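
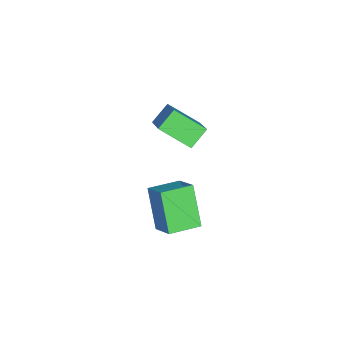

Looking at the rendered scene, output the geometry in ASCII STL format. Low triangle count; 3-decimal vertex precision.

solid 
facet normal -0.652 0.430 0.624
outer loop
vertex -1.495 1.827 3.915
vertex 0.139 2.512 5.15
vertex -1.416 3.221 3.036
endloop
endfacet
facet normal -0.756 -0.318 -0.572
outer loop
vertex -0.699 2.748 2.35
vertex -1.495 1.827 3.915
vertex -1.416 3.221 3.036
endloop
endfacet
facet normal -0.653 0.430 0.624
outer loop
vertex -1.416 3.221 3.036
vertex 0.139 2.512 5.15
vertex 0.218 3.907 4.272
endloop
endfacet
facet normal 0.048 0.845 -0.532
outer loop
vertex 0.218 3.907 4.272
vertex -0.699 2.748 2.35
vertex -1.416 3.221 3.036
endloop
endfacet
facet normal -0.048 -0.845 0.532
outer loop
vertex -1.495 1.827 3.915
vertex 0.856 2.039 4.464
vertex 0.139 2.512 5.15
endloop
endfacet
facet normal -0.757 -0.317 -0.571
outer loop
vertex -0.778 1.353 3.228
vertex -1.495 1.827 3.915
vertex -0.699 2.748 2.35
endloop
endfacet
facet normal -0.048 -0.845 0.533
outer loop
vertex -0.778 1.353 3.228
vertex 0.856 2.039 4.464
vertex -1.495 1.827 3.915
endloop
endfacet
facet normal 0.756 0.317 0.572
outer loop
vertex 0.139 2.512 5.15
vertex 0.856 2.039 4.464
vertex 0.218 3.907 4.272
endloop
endfacet
facet normal 0.048 0.845 -0.533
outer loop
vertex 0.935 3.433 3.585
vertex -0.699 2.748 2.35
vertex 0.218 3.907 4.272
endloop
endfacet
facet normal 0.757 0.317 0.571
outer loop
vertex 0.218 3.907 4.272
vertex 0.856 2.039 4.464
vertex 0.935 3.433 3.585
endloop
endfacet
facet normal 0.652 -0.430 -0.624
outer loop
vertex 0.935 3.433 3.585
vertex -0.778 1.353 3.228
vertex -0.699 2.748 2.35
endloop
endfacet
facet normal 0.652 -0.430 -0.624
outer loop
vertex 0.856 2.039 4.464
vertex -0.778 1.353 3.228
vertex 0.935 3.433 3.585
endloop
endfacet
facet normal -0.462 -0.285 0.840
outer loop
vertex 1.523 2.295 0.858
vertex 0.585 3.433 0.729
vertex 0.679 1.517 0.13
endloop
endfacet
facet normal 0.633 -0.769 0.087
outer loop
vertex 1.635 2.107 -1.609
vertex 1.523 2.295 0.858
vertex 0.679 1.517 0.13
endloop
endfacet
facet normal -0.462 -0.285 0.840
outer loop
vertex 0.679 1.517 0.13
vertex 0.585 3.433 0.729
vertex -0.259 2.654 0.0
endloop
endfacet
facet normal -0.620 -0.573 -0.535
outer loop
vertex -0.259 2.654 0.0
vertex 1.635 2.107 -1.609
vertex 0.679 1.517 0.13
endloop
endfacet
facet normal 0.621 0.572 0.536
outer loop
vertex 1.523 2.295 0.858
vertex 1.541 4.023 -1.01
vertex 0.585 3.433 0.729
endloop
endfacet
facet normal 0.634 -0.768 0.087
outer loop
vertex 2.479 2.886 -0.88
vertex 1.523 2.295 0.858
vertex 1.635 2.107 -1.609
endloop
endfacet
facet normal 0.620 0.573 0.536
outer loop
vertex 2.479 2.886 -0.88
vertex 1.541 4.023 -1.01
vertex 1.523 2.295 0.858
endloop
endfacet
facet normal -0.634 0.769 -0.088
outer loop
vertex 0.585 3.433 0.729
vertex 1.541 4.023 -1.01
vertex -0.259 2.654 0.0
endloop
endfacet
facet normal -0.621 -0.572 -0.536
outer loop
vertex 0.697 3.245 -1.738
vertex 1.635 2.107 -1.609
vertex -0.259 2.654 0.0
endloop
endfacet
facet normal -0.634 0.769 -0.087
outer loop
vertex -0.259 2.654 0.0
vertex 1.541 4.023 -1.01
vertex 0.697 3.245 -1.738
endloop
endfacet
facet normal 0.462 0.285 -0.840
outer loop
vertex 0.697 3.245 -1.738
vertex 2.479 2.886 -0.88
vertex 1.635 2.107 -1.609
endloop
endfacet
facet normal 0.462 0.285 -0.840
outer loop
vertex 1.541 4.023 -1.01
vertex 2.479 2.886 -0.88
vertex 0.697 3.245 -1.738
endloop
endfacet

endsolid


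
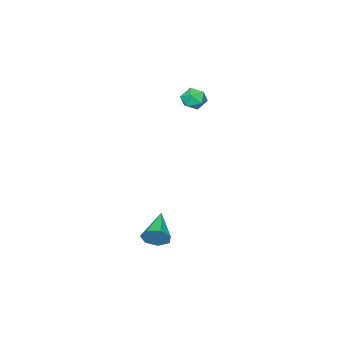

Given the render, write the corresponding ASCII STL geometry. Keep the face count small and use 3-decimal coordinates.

solid 
facet normal 0.756 0.550 -0.355
outer loop
vertex 4.112 1.124 -2.433
vertex 3.734 1.286 -2.987
vertex 3.776 1.618 -2.384
endloop
endfacet
facet normal 0.062 -0.057 0.996
outer loop
vertex 4.112 1.124 -2.433
vertex 3.776 1.618 -2.384
vertex 2.426 0.334 -2.373
endloop
endfacet
facet normal 0.756 0.550 -0.356
outer loop
vertex 3.776 1.618 -2.384
vertex 3.734 1.286 -2.987
vertex 3.408 1.861 -2.79
endloop
endfacet
facet normal -0.471 0.501 0.726
outer loop
vertex 3.776 1.618 -2.384
vertex 3.408 1.861 -2.79
vertex 2.426 0.334 -2.373
endloop
endfacet
facet normal 0.756 0.550 -0.355
outer loop
vertex 3.408 1.861 -2.79
vertex 3.734 1.286 -2.987
vertex 3.286 1.671 -3.344
endloop
endfacet
facet normal -0.841 0.541 -0.000
outer loop
vertex 3.408 1.861 -2.79
vertex 3.286 1.671 -3.344
vertex 2.426 0.334 -2.373
endloop
endfacet
facet normal 0.756 0.550 -0.355
outer loop
vertex 3.286 1.671 -3.344
vertex 3.734 1.286 -2.987
vertex 3.501 1.191 -3.63
endloop
endfacet
facet normal -0.771 0.034 -0.636
outer loop
vertex 3.286 1.671 -3.344
vertex 3.501 1.191 -3.63
vertex 2.426 0.334 -2.373
endloop
endfacet
facet normal 0.756 0.549 -0.355
outer loop
vertex 3.501 1.191 -3.63
vertex 3.734 1.286 -2.987
vertex 3.891 0.782 -3.432
endloop
endfacet
facet normal -0.313 -0.639 -0.703
outer loop
vertex 3.501 1.191 -3.63
vertex 3.891 0.782 -3.432
vertex 2.426 0.334 -2.373
endloop
endfacet
facet normal 0.755 0.550 -0.356
outer loop
vertex 3.891 0.782 -3.432
vertex 3.734 1.286 -2.987
vertex 4.163 0.753 -2.9
endloop
endfacet
facet normal 0.189 -0.971 -0.149
outer loop
vertex 3.891 0.782 -3.432
vertex 4.163 0.753 -2.9
vertex 2.426 0.334 -2.373
endloop
endfacet
facet normal 0.756 0.550 -0.355
outer loop
vertex 4.163 0.753 -2.9
vertex 3.734 1.286 -2.987
vertex 4.112 1.124 -2.433
endloop
endfacet
facet normal 0.355 -0.713 0.605
outer loop
vertex 4.163 0.753 -2.9
vertex 4.112 1.124 -2.433
vertex 2.426 0.334 -2.373
endloop
endfacet
facet normal 0.226 0.791 0.569
outer loop
vertex -0.719 -0.219 3.141
vertex -1.1 -0.467 3.637
vertex -0.447 -0.628 3.601
endloop
endfacet
facet normal 0.758 0.641 0.121
outer loop
vertex -0.719 -0.219 3.141
vertex -0.447 -0.628 3.601
vertex -0.285 -0.697 2.952
endloop
endfacet
facet normal 0.502 0.672 -0.545
outer loop
vertex -0.719 -0.219 3.141
vertex -0.285 -0.697 2.952
vertex -0.838 -0.58 2.586
endloop
endfacet
facet normal -0.189 0.841 -0.507
outer loop
vertex -0.719 -0.219 3.141
vertex -0.838 -0.58 2.586
vertex -1.341 -0.438 3.009
endloop
endfacet
facet normal -0.361 0.915 0.181
outer loop
vertex -0.719 -0.219 3.141
vertex -1.341 -0.438 3.009
vertex -1.1 -0.467 3.637
endloop
endfacet
facet normal 0.969 -0.032 0.245
outer loop
vertex -0.285 -0.697 2.952
vertex -0.447 -0.628 3.601
vertex -0.399 -1.242 3.331
endloop
endfacet
facet normal 0.106 0.213 0.971
outer loop
vertex -0.447 -0.628 3.601
vertex -1.1 -0.467 3.637
vertex -0.902 -1.1 3.754
endloop
endfacet
facet normal -0.843 0.415 0.343
outer loop
vertex -1.1 -0.467 3.637
vertex -1.341 -0.438 3.009
vertex -1.455 -0.983 3.388
endloop
endfacet
facet normal -0.565 0.295 -0.771
outer loop
vertex -1.341 -0.438 3.009
vertex -0.838 -0.58 2.586
vertex -1.293 -1.052 2.739
endloop
endfacet
facet normal 0.555 0.020 -0.832
outer loop
vertex -0.838 -0.58 2.586
vertex -0.285 -0.697 2.952
vertex -0.64 -1.213 2.703
endloop
endfacet
facet normal 0.189 -0.841 0.507
outer loop
vertex -1.021 -1.461 3.199
vertex -0.399 -1.242 3.331
vertex -0.902 -1.1 3.754
endloop
endfacet
facet normal -0.502 -0.672 0.545
outer loop
vertex -1.021 -1.461 3.199
vertex -0.902 -1.1 3.754
vertex -1.455 -0.983 3.388
endloop
endfacet
facet normal -0.758 -0.641 -0.121
outer loop
vertex -1.021 -1.461 3.199
vertex -1.455 -0.983 3.388
vertex -1.293 -1.052 2.739
endloop
endfacet
facet normal -0.226 -0.791 -0.569
outer loop
vertex -1.021 -1.461 3.199
vertex -1.293 -1.052 2.739
vertex -0.64 -1.213 2.703
endloop
endfacet
facet normal 0.361 -0.915 -0.181
outer loop
vertex -1.021 -1.461 3.199
vertex -0.64 -1.213 2.703
vertex -0.399 -1.242 3.331
endloop
endfacet
facet normal 0.565 -0.295 0.771
outer loop
vertex -0.902 -1.1 3.754
vertex -0.399 -1.242 3.331
vertex -0.447 -0.628 3.601
endloop
endfacet
facet normal -0.555 -0.020 0.832
outer loop
vertex -1.455 -0.983 3.388
vertex -0.902 -1.1 3.754
vertex -1.1 -0.467 3.637
endloop
endfacet
facet normal -0.969 0.032 -0.245
outer loop
vertex -1.293 -1.052 2.739
vertex -1.455 -0.983 3.388
vertex -1.341 -0.438 3.009
endloop
endfacet
facet normal -0.106 -0.213 -0.971
outer loop
vertex -0.64 -1.213 2.703
vertex -1.293 -1.052 2.739
vertex -0.838 -0.58 2.586
endloop
endfacet
facet normal 0.843 -0.415 -0.343
outer loop
vertex -0.399 -1.242 3.331
vertex -0.64 -1.213 2.703
vertex -0.285 -0.697 2.952
endloop
endfacet

endsolid


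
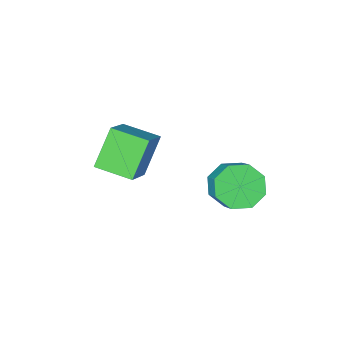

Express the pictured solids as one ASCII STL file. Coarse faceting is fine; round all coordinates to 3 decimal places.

solid 
facet normal -0.239 -0.738 -0.631
outer loop
vertex -2.162 3.028 -4.378
vertex -2.735 2.66 -3.73
vertex -2.832 3.285 -4.425
endloop
endfacet
facet normal 0.274 0.572 -0.773
outer loop
vertex -2.162 3.028 -4.378
vertex -2.832 3.285 -4.425
vertex -1.851 3.988 -3.558
endloop
endfacet
facet normal 0.274 0.572 -0.773
outer loop
vertex -1.851 3.988 -3.558
vertex -2.832 3.285 -4.425
vertex -2.521 4.245 -3.605
endloop
endfacet
facet normal 0.239 0.738 0.631
outer loop
vertex -1.851 3.988 -3.558
vertex -2.521 4.245 -3.605
vertex -2.425 3.62 -2.91
endloop
endfacet
facet normal -0.239 -0.738 -0.631
outer loop
vertex -2.832 3.285 -4.425
vertex -2.735 2.66 -3.73
vertex -3.445 3.177 -4.066
endloop
endfacet
facet normal -0.464 0.657 -0.594
outer loop
vertex -2.832 3.285 -4.425
vertex -3.445 3.177 -4.066
vertex -2.521 4.245 -3.605
endloop
endfacet
facet normal -0.464 0.658 -0.594
outer loop
vertex -2.521 4.245 -3.605
vertex -3.445 3.177 -4.066
vertex -3.135 4.136 -3.246
endloop
endfacet
facet normal 0.238 0.738 0.631
outer loop
vertex -2.521 4.245 -3.605
vertex -3.135 4.136 -3.246
vertex -2.425 3.62 -2.91
endloop
endfacet
facet normal -0.239 -0.738 -0.631
outer loop
vertex -3.445 3.177 -4.066
vertex -2.735 2.66 -3.73
vertex -3.643 2.765 -3.509
endloop
endfacet
facet normal -0.931 0.358 -0.066
outer loop
vertex -3.445 3.177 -4.066
vertex -3.643 2.765 -3.509
vertex -3.135 4.136 -3.246
endloop
endfacet
facet normal -0.932 0.358 -0.066
outer loop
vertex -3.135 4.136 -3.246
vertex -3.643 2.765 -3.509
vertex -3.332 3.725 -2.689
endloop
endfacet
facet normal 0.239 0.739 0.630
outer loop
vertex -3.135 4.136 -3.246
vertex -3.332 3.725 -2.689
vertex -2.425 3.62 -2.91
endloop
endfacet
facet normal -0.239 -0.738 -0.631
outer loop
vertex -3.643 2.765 -3.509
vertex -2.735 2.66 -3.73
vertex -3.309 2.292 -3.082
endloop
endfacet
facet normal -0.853 -0.151 0.500
outer loop
vertex -3.643 2.765 -3.509
vertex -3.309 2.292 -3.082
vertex -3.332 3.725 -2.689
endloop
endfacet
facet normal -0.853 -0.151 0.500
outer loop
vertex -3.332 3.725 -2.689
vertex -3.309 2.292 -3.082
vertex -2.998 3.252 -2.262
endloop
endfacet
facet normal 0.239 0.738 0.631
outer loop
vertex -3.332 3.725 -2.689
vertex -2.998 3.252 -2.262
vertex -2.425 3.62 -2.91
endloop
endfacet
facet normal -0.239 -0.738 -0.631
outer loop
vertex -3.309 2.292 -3.082
vertex -2.735 2.66 -3.73
vertex -2.639 2.035 -3.035
endloop
endfacet
facet normal -0.274 -0.572 0.773
outer loop
vertex -3.309 2.292 -3.082
vertex -2.639 2.035 -3.035
vertex -2.998 3.252 -2.262
endloop
endfacet
facet normal -0.274 -0.572 0.773
outer loop
vertex -2.998 3.252 -2.262
vertex -2.639 2.035 -3.035
vertex -2.328 2.995 -2.215
endloop
endfacet
facet normal 0.239 0.738 0.631
outer loop
vertex -2.998 3.252 -2.262
vertex -2.328 2.995 -2.215
vertex -2.425 3.62 -2.91
endloop
endfacet
facet normal -0.238 -0.738 -0.631
outer loop
vertex -2.639 2.035 -3.035
vertex -2.735 2.66 -3.73
vertex -2.025 2.144 -3.394
endloop
endfacet
facet normal 0.464 -0.657 0.594
outer loop
vertex -2.639 2.035 -3.035
vertex -2.025 2.144 -3.394
vertex -2.328 2.995 -2.215
endloop
endfacet
facet normal 0.464 -0.658 0.594
outer loop
vertex -2.328 2.995 -2.215
vertex -2.025 2.144 -3.394
vertex -1.715 3.103 -2.574
endloop
endfacet
facet normal 0.239 0.738 0.631
outer loop
vertex -2.328 2.995 -2.215
vertex -1.715 3.103 -2.574
vertex -2.425 3.62 -2.91
endloop
endfacet
facet normal -0.239 -0.739 -0.630
outer loop
vertex -2.025 2.144 -3.394
vertex -2.735 2.66 -3.73
vertex -1.828 2.555 -3.951
endloop
endfacet
facet normal 0.932 -0.357 0.066
outer loop
vertex -2.025 2.144 -3.394
vertex -1.828 2.555 -3.951
vertex -1.715 3.103 -2.574
endloop
endfacet
facet normal 0.931 -0.358 0.066
outer loop
vertex -1.715 3.103 -2.574
vertex -1.828 2.555 -3.951
vertex -1.517 3.515 -3.131
endloop
endfacet
facet normal 0.239 0.738 0.631
outer loop
vertex -1.715 3.103 -2.574
vertex -1.517 3.515 -3.131
vertex -2.425 3.62 -2.91
endloop
endfacet
facet normal -0.239 -0.738 -0.631
outer loop
vertex -1.828 2.555 -3.951
vertex -2.735 2.66 -3.73
vertex -2.162 3.028 -4.378
endloop
endfacet
facet normal 0.853 0.151 -0.500
outer loop
vertex -1.828 2.555 -3.951
vertex -2.162 3.028 -4.378
vertex -1.517 3.515 -3.131
endloop
endfacet
facet normal 0.853 0.151 -0.500
outer loop
vertex -1.517 3.515 -3.131
vertex -2.162 3.028 -4.378
vertex -1.851 3.988 -3.558
endloop
endfacet
facet normal 0.239 0.738 0.631
outer loop
vertex -1.517 3.515 -3.131
vertex -1.851 3.988 -3.558
vertex -2.425 3.62 -2.91
endloop
endfacet
facet normal -0.531 -0.256 0.808
outer loop
vertex 0.26 -0.575 -1.773
vertex -0.623 0.567 -1.992
vertex -0.737 -1.529 -2.731
endloop
endfacet
facet normal 0.604 -0.782 0.150
outer loop
vertex 0.183 -1.087 -4.128
vertex 0.26 -0.575 -1.773
vertex -0.737 -1.529 -2.731
endloop
endfacet
facet normal -0.532 -0.256 0.807
outer loop
vertex -0.737 -1.529 -2.731
vertex -0.623 0.567 -1.992
vertex -1.619 -0.387 -2.95
endloop
endfacet
facet normal -0.593 -0.568 -0.570
outer loop
vertex -1.619 -0.387 -2.95
vertex 0.183 -1.087 -4.128
vertex -0.737 -1.529 -2.731
endloop
endfacet
facet normal 0.593 0.568 0.570
outer loop
vertex 0.26 -0.575 -1.773
vertex 0.297 1.009 -3.389
vertex -0.623 0.567 -1.992
endloop
endfacet
facet normal 0.605 -0.782 0.150
outer loop
vertex 1.179 -0.133 -3.17
vertex 0.26 -0.575 -1.773
vertex 0.183 -1.087 -4.128
endloop
endfacet
facet normal 0.594 0.568 0.570
outer loop
vertex 1.179 -0.133 -3.17
vertex 0.297 1.009 -3.389
vertex 0.26 -0.575 -1.773
endloop
endfacet
facet normal -0.604 0.782 -0.151
outer loop
vertex -0.623 0.567 -1.992
vertex 0.297 1.009 -3.389
vertex -1.619 -0.387 -2.95
endloop
endfacet
facet normal -0.593 -0.568 -0.570
outer loop
vertex -0.7 0.055 -4.347
vertex 0.183 -1.087 -4.128
vertex -1.619 -0.387 -2.95
endloop
endfacet
facet normal -0.604 0.782 -0.150
outer loop
vertex -1.619 -0.387 -2.95
vertex 0.297 1.009 -3.389
vertex -0.7 0.055 -4.347
endloop
endfacet
facet normal 0.531 0.256 -0.807
outer loop
vertex -0.7 0.055 -4.347
vertex 1.179 -0.133 -3.17
vertex 0.183 -1.087 -4.128
endloop
endfacet
facet normal 0.531 0.256 -0.808
outer loop
vertex 0.297 1.009 -3.389
vertex 1.179 -0.133 -3.17
vertex -0.7 0.055 -4.347
endloop
endfacet

endsolid


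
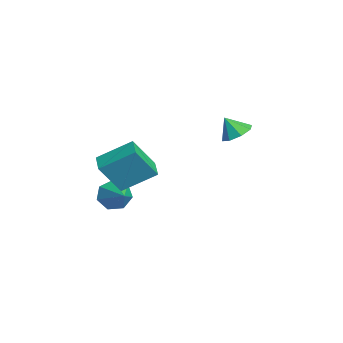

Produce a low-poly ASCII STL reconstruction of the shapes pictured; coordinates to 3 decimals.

solid 
facet normal 0.232 0.490 -0.841
outer loop
vertex 0.956 3.416 1.043
vertex 0.449 2.854 0.576
vertex 0.311 3.63 0.99
endloop
endfacet
facet normal 0.055 0.394 0.917
outer loop
vertex 0.956 3.416 1.043
vertex 0.311 3.63 0.99
vertex 0.171 2.266 1.584
endloop
endfacet
facet normal 0.231 0.490 -0.841
outer loop
vertex 0.311 3.63 0.99
vertex 0.449 2.854 0.576
vertex -0.253 3.388 0.694
endloop
endfacet
facet normal -0.552 0.380 0.742
outer loop
vertex 0.311 3.63 0.99
vertex -0.253 3.388 0.694
vertex 0.171 2.266 1.584
endloop
endfacet
facet normal 0.231 0.490 -0.841
outer loop
vertex -0.253 3.388 0.694
vertex 0.449 2.854 0.576
vertex -0.406 2.834 0.329
endloop
endfacet
facet normal -0.912 -0.019 0.411
outer loop
vertex -0.253 3.388 0.694
vertex -0.406 2.834 0.329
vertex 0.171 2.266 1.584
endloop
endfacet
facet normal 0.231 0.491 -0.840
outer loop
vertex -0.406 2.834 0.329
vertex 0.449 2.854 0.576
vertex -0.058 2.292 0.108
endloop
endfacet
facet normal -0.814 -0.570 0.116
outer loop
vertex -0.406 2.834 0.329
vertex -0.058 2.292 0.108
vertex 0.171 2.266 1.584
endloop
endfacet
facet normal 0.232 0.490 -0.840
outer loop
vertex -0.058 2.292 0.108
vertex 0.449 2.854 0.576
vertex 0.586 2.078 0.161
endloop
endfacet
facet normal -0.318 -0.948 0.033
outer loop
vertex -0.058 2.292 0.108
vertex 0.586 2.078 0.161
vertex 0.171 2.266 1.584
endloop
endfacet
facet normal 0.230 0.490 -0.841
outer loop
vertex 0.586 2.078 0.161
vertex 0.449 2.854 0.576
vertex 1.151 2.32 0.457
endloop
endfacet
facet normal 0.291 -0.934 0.208
outer loop
vertex 0.586 2.078 0.161
vertex 1.151 2.32 0.457
vertex 0.171 2.266 1.584
endloop
endfacet
facet normal 0.231 0.491 -0.840
outer loop
vertex 1.151 2.32 0.457
vertex 0.449 2.854 0.576
vertex 1.304 2.874 0.823
endloop
endfacet
facet normal 0.650 -0.536 0.539
outer loop
vertex 1.151 2.32 0.457
vertex 1.304 2.874 0.823
vertex 0.171 2.266 1.584
endloop
endfacet
facet normal 0.231 0.490 -0.841
outer loop
vertex 1.304 2.874 0.823
vertex 0.449 2.854 0.576
vertex 0.956 3.416 1.043
endloop
endfacet
facet normal 0.552 0.016 0.834
outer loop
vertex 1.304 2.874 0.823
vertex 0.956 3.416 1.043
vertex 0.171 2.266 1.584
endloop
endfacet
facet normal -0.987 0.051 0.154
outer loop
vertex 2.638 -2.726 1.67
vertex 2.426 -1.621 -0.056
vertex 2.379 -4.461 0.591
endloop
endfacet
facet normal 0.104 -0.536 0.838
outer loop
vertex 3.494 -4.519 0.416
vertex 2.638 -2.726 1.67
vertex 2.379 -4.461 0.591
endloop
endfacet
facet normal -0.987 0.051 0.154
outer loop
vertex 2.379 -4.461 0.591
vertex 2.426 -1.621 -0.056
vertex 2.167 -3.356 -1.135
endloop
endfacet
facet normal -0.126 -0.842 -0.524
outer loop
vertex 2.167 -3.356 -1.135
vertex 3.494 -4.519 0.416
vertex 2.379 -4.461 0.591
endloop
endfacet
facet normal 0.126 0.842 0.524
outer loop
vertex 2.638 -2.726 1.67
vertex 3.541 -1.679 -0.231
vertex 2.426 -1.621 -0.056
endloop
endfacet
facet normal 0.104 -0.536 0.838
outer loop
vertex 3.753 -2.784 1.495
vertex 2.638 -2.726 1.67
vertex 3.494 -4.519 0.416
endloop
endfacet
facet normal 0.126 0.842 0.524
outer loop
vertex 3.753 -2.784 1.495
vertex 3.541 -1.679 -0.231
vertex 2.638 -2.726 1.67
endloop
endfacet
facet normal -0.104 0.536 -0.838
outer loop
vertex 2.426 -1.621 -0.056
vertex 3.541 -1.679 -0.231
vertex 2.167 -3.356 -1.135
endloop
endfacet
facet normal -0.126 -0.842 -0.524
outer loop
vertex 3.282 -3.414 -1.31
vertex 3.494 -4.519 0.416
vertex 2.167 -3.356 -1.135
endloop
endfacet
facet normal -0.104 0.536 -0.838
outer loop
vertex 2.167 -3.356 -1.135
vertex 3.541 -1.679 -0.231
vertex 3.282 -3.414 -1.31
endloop
endfacet
facet normal 0.987 -0.051 -0.154
outer loop
vertex 3.282 -3.414 -1.31
vertex 3.753 -2.784 1.495
vertex 3.494 -4.519 0.416
endloop
endfacet
facet normal 0.987 -0.051 -0.154
outer loop
vertex 3.541 -1.679 -0.231
vertex 3.753 -2.784 1.495
vertex 3.282 -3.414 -1.31
endloop
endfacet
facet normal -0.889 -0.139 -0.437
outer loop
vertex 1.974 -3.88 -3.267
vertex 1.555 -3.469 -2.545
vertex 1.878 -3.08 -3.326
endloop
endfacet
facet normal 0.787 0.049 -0.615
outer loop
vertex 1.974 -3.88 -3.267
vertex 1.878 -3.08 -3.326
vertex 3.085 -3.231 -1.795
endloop
endfacet
facet normal -0.889 -0.138 -0.436
outer loop
vertex 1.878 -3.08 -3.326
vertex 1.555 -3.469 -2.545
vertex 1.54 -2.574 -2.797
endloop
endfacet
facet normal 0.554 0.749 -0.363
outer loop
vertex 1.878 -3.08 -3.326
vertex 1.54 -2.574 -2.797
vertex 3.085 -3.231 -1.795
endloop
endfacet
facet normal -0.889 -0.138 -0.436
outer loop
vertex 1.54 -2.574 -2.797
vertex 1.555 -3.469 -2.545
vertex 1.213 -2.741 -2.078
endloop
endfacet
facet normal 0.197 0.931 0.306
outer loop
vertex 1.54 -2.574 -2.797
vertex 1.213 -2.741 -2.078
vertex 3.085 -3.231 -1.795
endloop
endfacet
facet normal -0.889 -0.138 -0.436
outer loop
vertex 1.213 -2.741 -2.078
vertex 1.555 -3.469 -2.545
vertex 1.144 -3.457 -1.711
endloop
endfacet
facet normal -0.015 0.457 0.889
outer loop
vertex 1.213 -2.741 -2.078
vertex 1.144 -3.457 -1.711
vertex 3.085 -3.231 -1.795
endloop
endfacet
facet normal -0.889 -0.139 -0.436
outer loop
vertex 1.144 -3.457 -1.711
vertex 1.555 -3.469 -2.545
vertex 1.385 -4.182 -1.972
endloop
endfacet
facet normal 0.078 -0.315 0.946
outer loop
vertex 1.144 -3.457 -1.711
vertex 1.385 -4.182 -1.972
vertex 3.085 -3.231 -1.795
endloop
endfacet
facet normal -0.889 -0.138 -0.436
outer loop
vertex 1.385 -4.182 -1.972
vertex 1.555 -3.469 -2.545
vertex 1.754 -4.37 -2.665
endloop
endfacet
facet normal 0.405 -0.805 0.434
outer loop
vertex 1.385 -4.182 -1.972
vertex 1.754 -4.37 -2.665
vertex 3.085 -3.231 -1.795
endloop
endfacet
facet normal -0.889 -0.138 -0.437
outer loop
vertex 1.754 -4.37 -2.665
vertex 1.555 -3.469 -2.545
vertex 1.974 -3.88 -3.267
endloop
endfacet
facet normal 0.720 -0.643 -0.260
outer loop
vertex 1.754 -4.37 -2.665
vertex 1.974 -3.88 -3.267
vertex 3.085 -3.231 -1.795
endloop
endfacet

endsolid


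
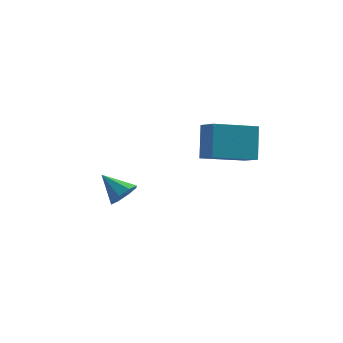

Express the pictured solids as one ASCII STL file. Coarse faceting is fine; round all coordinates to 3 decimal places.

solid 
facet normal 0.708 -0.378 -0.596
outer loop
vertex -2.697 1.609 -3.443
vertex -3.147 1.474 -3.892
vertex -2.766 1.984 -3.763
endloop
endfacet
facet normal 0.316 0.649 0.692
outer loop
vertex -2.697 1.609 -3.443
vertex -2.766 1.984 -3.763
vertex -4.033 1.946 -3.148
endloop
endfacet
facet normal 0.708 -0.378 -0.596
outer loop
vertex -2.766 1.984 -3.763
vertex -3.147 1.474 -3.892
vertex -3.058 2.06 -4.158
endloop
endfacet
facet normal 0.046 0.987 0.156
outer loop
vertex -2.766 1.984 -3.763
vertex -3.058 2.06 -4.158
vertex -4.033 1.946 -3.148
endloop
endfacet
facet normal 0.709 -0.378 -0.595
outer loop
vertex -3.058 2.06 -4.158
vertex -3.147 1.474 -3.892
vertex -3.402 1.792 -4.398
endloop
endfacet
facet normal -0.432 0.843 -0.322
outer loop
vertex -3.058 2.06 -4.158
vertex -3.402 1.792 -4.398
vertex -4.033 1.946 -3.148
endloop
endfacet
facet normal 0.709 -0.378 -0.595
outer loop
vertex -3.402 1.792 -4.398
vertex -3.147 1.474 -3.892
vertex -3.597 1.338 -4.342
endloop
endfacet
facet normal -0.835 0.302 -0.459
outer loop
vertex -3.402 1.792 -4.398
vertex -3.597 1.338 -4.342
vertex -4.033 1.946 -3.148
endloop
endfacet
facet normal 0.709 -0.379 -0.595
outer loop
vertex -3.597 1.338 -4.342
vertex -3.147 1.474 -3.892
vertex -3.529 0.963 -4.022
endloop
endfacet
facet normal -0.931 -0.320 -0.177
outer loop
vertex -3.597 1.338 -4.342
vertex -3.529 0.963 -4.022
vertex -4.033 1.946 -3.148
endloop
endfacet
facet normal 0.709 -0.378 -0.595
outer loop
vertex -3.529 0.963 -4.022
vertex -3.147 1.474 -3.892
vertex -3.237 0.887 -3.626
endloop
endfacet
facet normal -0.660 -0.659 0.360
outer loop
vertex -3.529 0.963 -4.022
vertex -3.237 0.887 -3.626
vertex -4.033 1.946 -3.148
endloop
endfacet
facet normal 0.708 -0.379 -0.597
outer loop
vertex -3.237 0.887 -3.626
vertex -3.147 1.474 -3.892
vertex -2.892 1.155 -3.387
endloop
endfacet
facet normal -0.181 -0.514 0.838
outer loop
vertex -3.237 0.887 -3.626
vertex -2.892 1.155 -3.387
vertex -4.033 1.946 -3.148
endloop
endfacet
facet normal 0.708 -0.378 -0.596
outer loop
vertex -2.892 1.155 -3.387
vertex -3.147 1.474 -3.892
vertex -2.697 1.609 -3.443
endloop
endfacet
facet normal 0.222 0.025 0.975
outer loop
vertex -2.892 1.155 -3.387
vertex -2.697 1.609 -3.443
vertex -4.033 1.946 -3.148
endloop
endfacet
facet normal -0.840 -0.477 0.260
outer loop
vertex 0.325 -0.891 1.179
vertex -0.179 -0.234 0.756
vertex 0.373 -1.65 -0.056
endloop
endfacet
facet normal 0.542 -0.706 0.455
outer loop
vertex 1.859 -0.806 -0.516
vertex 0.325 -0.891 1.179
vertex 0.373 -1.65 -0.056
endloop
endfacet
facet normal -0.840 -0.476 0.260
outer loop
vertex 0.373 -1.65 -0.056
vertex -0.179 -0.234 0.756
vertex -0.131 -0.992 -0.479
endloop
endfacet
facet normal 0.033 -0.522 -0.852
outer loop
vertex -0.131 -0.992 -0.479
vertex 1.859 -0.806 -0.516
vertex 0.373 -1.65 -0.056
endloop
endfacet
facet normal -0.033 0.523 0.852
outer loop
vertex 0.325 -0.891 1.179
vertex 1.307 0.61 0.296
vertex -0.179 -0.234 0.756
endloop
endfacet
facet normal 0.542 -0.707 0.455
outer loop
vertex 1.811 -0.048 0.719
vertex 0.325 -0.891 1.179
vertex 1.859 -0.806 -0.516
endloop
endfacet
facet normal -0.033 0.523 0.852
outer loop
vertex 1.811 -0.048 0.719
vertex 1.307 0.61 0.296
vertex 0.325 -0.891 1.179
endloop
endfacet
facet normal -0.542 0.707 -0.455
outer loop
vertex -0.179 -0.234 0.756
vertex 1.307 0.61 0.296
vertex -0.131 -0.992 -0.479
endloop
endfacet
facet normal 0.033 -0.523 -0.852
outer loop
vertex 1.355 -0.149 -0.939
vertex 1.859 -0.806 -0.516
vertex -0.131 -0.992 -0.479
endloop
endfacet
facet normal -0.542 0.707 -0.455
outer loop
vertex -0.131 -0.992 -0.479
vertex 1.307 0.61 0.296
vertex 1.355 -0.149 -0.939
endloop
endfacet
facet normal 0.840 0.477 -0.260
outer loop
vertex 1.355 -0.149 -0.939
vertex 1.811 -0.048 0.719
vertex 1.859 -0.806 -0.516
endloop
endfacet
facet normal 0.840 0.476 -0.260
outer loop
vertex 1.307 0.61 0.296
vertex 1.811 -0.048 0.719
vertex 1.355 -0.149 -0.939
endloop
endfacet

endsolid


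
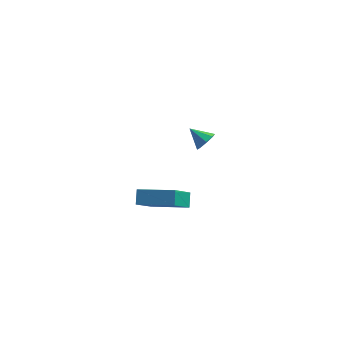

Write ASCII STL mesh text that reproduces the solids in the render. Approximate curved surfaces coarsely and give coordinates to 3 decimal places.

solid 
facet normal 0.783 -0.299 -0.546
outer loop
vertex -2.195 3.481 0.65
vertex -2.609 3.066 0.284
vertex -2.399 3.721 0.226
endloop
endfacet
facet normal 0.073 0.883 0.464
outer loop
vertex -2.195 3.481 0.65
vertex -2.399 3.721 0.226
vertex -3.571 3.434 0.956
endloop
endfacet
facet normal 0.783 -0.299 -0.546
outer loop
vertex -2.399 3.721 0.226
vertex -2.609 3.066 0.284
vertex -2.726 3.577 -0.164
endloop
endfacet
facet normal -0.296 0.950 -0.102
outer loop
vertex -2.399 3.721 0.226
vertex -2.726 3.577 -0.164
vertex -3.571 3.434 0.956
endloop
endfacet
facet normal 0.784 -0.298 -0.545
outer loop
vertex -2.726 3.577 -0.164
vertex -2.609 3.066 0.284
vertex -2.983 3.134 -0.291
endloop
endfacet
facet normal -0.703 0.540 -0.462
outer loop
vertex -2.726 3.577 -0.164
vertex -2.983 3.134 -0.291
vertex -3.571 3.434 0.956
endloop
endfacet
facet normal 0.783 -0.300 -0.545
outer loop
vertex -2.983 3.134 -0.291
vertex -2.609 3.066 0.284
vertex -3.022 2.651 -0.081
endloop
endfacet
facet normal -0.909 -0.102 -0.404
outer loop
vertex -2.983 3.134 -0.291
vertex -3.022 2.651 -0.081
vertex -3.571 3.434 0.956
endloop
endfacet
facet normal 0.783 -0.299 -0.546
outer loop
vertex -3.022 2.651 -0.081
vertex -2.609 3.066 0.284
vertex -2.818 2.411 0.343
endloop
endfacet
facet normal -0.794 -0.607 0.038
outer loop
vertex -3.022 2.651 -0.081
vertex -2.818 2.411 0.343
vertex -3.571 3.434 0.956
endloop
endfacet
facet normal 0.783 -0.299 -0.545
outer loop
vertex -2.818 2.411 0.343
vertex -2.609 3.066 0.284
vertex -2.492 2.554 0.733
endloop
endfacet
facet normal -0.426 -0.675 0.603
outer loop
vertex -2.818 2.411 0.343
vertex -2.492 2.554 0.733
vertex -3.571 3.434 0.956
endloop
endfacet
facet normal 0.783 -0.299 -0.545
outer loop
vertex -2.492 2.554 0.733
vertex -2.609 3.066 0.284
vertex -2.234 2.997 0.86
endloop
endfacet
facet normal -0.018 -0.266 0.964
outer loop
vertex -2.492 2.554 0.733
vertex -2.234 2.997 0.86
vertex -3.571 3.434 0.956
endloop
endfacet
facet normal 0.783 -0.300 -0.545
outer loop
vertex -2.234 2.997 0.86
vertex -2.609 3.066 0.284
vertex -2.195 3.481 0.65
endloop
endfacet
facet normal 0.189 0.378 0.906
outer loop
vertex -2.234 2.997 0.86
vertex -2.195 3.481 0.65
vertex -3.571 3.434 0.956
endloop
endfacet
facet normal -0.954 0.137 -0.266
outer loop
vertex -4.996 -4.057 2.588
vertex -4.447 -2.813 1.26
vertex -4.926 -4.719 1.997
endloop
endfacet
facet normal -0.289 -0.654 0.699
outer loop
vertex -2.913 -5.007 2.56
vertex -4.996 -4.057 2.588
vertex -4.926 -4.719 1.997
endloop
endfacet
facet normal -0.954 0.137 -0.266
outer loop
vertex -4.926 -4.719 1.997
vertex -4.447 -2.813 1.26
vertex -4.377 -3.475 0.669
endloop
endfacet
facet normal 0.079 -0.744 -0.664
outer loop
vertex -4.377 -3.475 0.669
vertex -2.913 -5.007 2.56
vertex -4.926 -4.719 1.997
endloop
endfacet
facet normal -0.079 0.744 0.664
outer loop
vertex -4.996 -4.057 2.588
vertex -2.434 -3.101 1.823
vertex -4.447 -2.813 1.26
endloop
endfacet
facet normal -0.289 -0.654 0.699
outer loop
vertex -2.983 -4.345 3.151
vertex -4.996 -4.057 2.588
vertex -2.913 -5.007 2.56
endloop
endfacet
facet normal -0.079 0.744 0.664
outer loop
vertex -2.983 -4.345 3.151
vertex -2.434 -3.101 1.823
vertex -4.996 -4.057 2.588
endloop
endfacet
facet normal 0.289 0.654 -0.699
outer loop
vertex -4.447 -2.813 1.26
vertex -2.434 -3.101 1.823
vertex -4.377 -3.475 0.669
endloop
endfacet
facet normal 0.079 -0.744 -0.664
outer loop
vertex -2.364 -3.763 1.232
vertex -2.913 -5.007 2.56
vertex -4.377 -3.475 0.669
endloop
endfacet
facet normal 0.289 0.654 -0.699
outer loop
vertex -4.377 -3.475 0.669
vertex -2.434 -3.101 1.823
vertex -2.364 -3.763 1.232
endloop
endfacet
facet normal 0.954 -0.137 0.266
outer loop
vertex -2.364 -3.763 1.232
vertex -2.983 -4.345 3.151
vertex -2.913 -5.007 2.56
endloop
endfacet
facet normal 0.954 -0.137 0.266
outer loop
vertex -2.434 -3.101 1.823
vertex -2.983 -4.345 3.151
vertex -2.364 -3.763 1.232
endloop
endfacet

endsolid


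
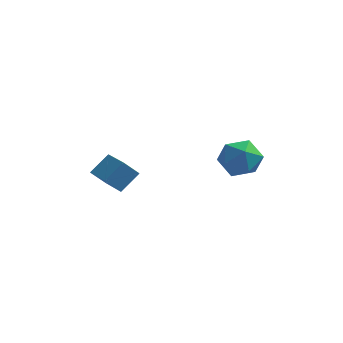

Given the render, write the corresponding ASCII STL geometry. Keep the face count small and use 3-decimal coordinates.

solid 
facet normal -0.895 0.296 0.332
outer loop
vertex 2.536 0.037 -0.63
vertex 2.027 -0.937 -1.133
vertex 2.433 -0.987 0.005
endloop
endfacet
facet normal -0.376 0.515 0.770
outer loop
vertex 2.536 0.037 -0.63
vertex 2.433 -0.987 0.005
vertex 3.451 -0.338 0.067
endloop
endfacet
facet normal 0.077 0.917 0.392
outer loop
vertex 2.536 0.037 -0.63
vertex 3.451 -0.338 0.067
vertex 3.674 0.114 -1.033
endloop
endfacet
facet normal -0.163 0.946 -0.280
outer loop
vertex 2.536 0.037 -0.63
vertex 3.674 0.114 -1.033
vertex 2.794 -0.257 -1.774
endloop
endfacet
facet normal -0.764 0.563 -0.317
outer loop
vertex 2.536 0.037 -0.63
vertex 2.794 -0.257 -1.774
vertex 2.027 -0.937 -1.133
endloop
endfacet
facet normal -0.022 -0.061 0.998
outer loop
vertex 3.451 -0.338 0.067
vertex 2.433 -0.987 0.005
vertex 3.506 -1.543 -0.006
endloop
endfacet
facet normal -0.863 -0.415 0.290
outer loop
vertex 2.433 -0.987 0.005
vertex 2.027 -0.937 -1.133
vertex 2.626 -1.914 -0.747
endloop
endfacet
facet normal -0.650 0.016 -0.760
outer loop
vertex 2.027 -0.937 -1.133
vertex 2.794 -0.257 -1.774
vertex 2.849 -1.462 -1.847
endloop
endfacet
facet normal 0.322 0.636 -0.701
outer loop
vertex 2.794 -0.257 -1.774
vertex 3.674 0.114 -1.033
vertex 3.867 -0.813 -1.785
endloop
endfacet
facet normal 0.711 0.588 0.386
outer loop
vertex 3.674 0.114 -1.033
vertex 3.451 -0.338 0.067
vertex 4.273 -0.863 -0.647
endloop
endfacet
facet normal 0.163 -0.946 0.280
outer loop
vertex 3.764 -1.837 -1.15
vertex 3.506 -1.543 -0.006
vertex 2.626 -1.914 -0.747
endloop
endfacet
facet normal -0.077 -0.917 -0.392
outer loop
vertex 3.764 -1.837 -1.15
vertex 2.626 -1.914 -0.747
vertex 2.849 -1.462 -1.847
endloop
endfacet
facet normal 0.376 -0.515 -0.770
outer loop
vertex 3.764 -1.837 -1.15
vertex 2.849 -1.462 -1.847
vertex 3.867 -0.813 -1.785
endloop
endfacet
facet normal 0.895 -0.296 -0.332
outer loop
vertex 3.764 -1.837 -1.15
vertex 3.867 -0.813 -1.785
vertex 4.273 -0.863 -0.647
endloop
endfacet
facet normal 0.764 -0.563 0.317
outer loop
vertex 3.764 -1.837 -1.15
vertex 4.273 -0.863 -0.647
vertex 3.506 -1.543 -0.006
endloop
endfacet
facet normal -0.322 -0.636 0.701
outer loop
vertex 2.626 -1.914 -0.747
vertex 3.506 -1.543 -0.006
vertex 2.433 -0.987 0.005
endloop
endfacet
facet normal -0.711 -0.588 -0.386
outer loop
vertex 2.849 -1.462 -1.847
vertex 2.626 -1.914 -0.747
vertex 2.027 -0.937 -1.133
endloop
endfacet
facet normal 0.022 0.061 -0.998
outer loop
vertex 3.867 -0.813 -1.785
vertex 2.849 -1.462 -1.847
vertex 2.794 -0.257 -1.774
endloop
endfacet
facet normal 0.863 0.415 -0.290
outer loop
vertex 4.273 -0.863 -0.647
vertex 3.867 -0.813 -1.785
vertex 3.674 0.114 -1.033
endloop
endfacet
facet normal 0.650 -0.016 0.760
outer loop
vertex 3.506 -1.543 -0.006
vertex 4.273 -0.863 -0.647
vertex 3.451 -0.338 0.067
endloop
endfacet
facet normal -0.492 -0.602 -0.629
outer loop
vertex -2.548 -4.305 -1.266
vertex -3.657 -3.015 -1.632
vertex -1.878 -3.969 -2.111
endloop
endfacet
facet normal 0.637 -0.742 0.210
outer loop
vertex -1.203 -3.145 -1.248
vertex -2.548 -4.305 -1.266
vertex -1.878 -3.969 -2.111
endloop
endfacet
facet normal -0.492 -0.601 -0.630
outer loop
vertex -1.878 -3.969 -2.111
vertex -3.657 -3.015 -1.632
vertex -2.986 -2.679 -2.477
endloop
endfacet
facet normal 0.593 0.297 -0.748
outer loop
vertex -2.986 -2.679 -2.477
vertex -1.203 -3.145 -1.248
vertex -1.878 -3.969 -2.111
endloop
endfacet
facet normal -0.593 -0.298 0.748
outer loop
vertex -2.548 -4.305 -1.266
vertex -2.982 -2.191 -0.769
vertex -3.657 -3.015 -1.632
endloop
endfacet
facet normal 0.637 -0.742 0.211
outer loop
vertex -1.874 -3.481 -0.403
vertex -2.548 -4.305 -1.266
vertex -1.203 -3.145 -1.248
endloop
endfacet
facet normal -0.594 -0.298 0.748
outer loop
vertex -1.874 -3.481 -0.403
vertex -2.982 -2.191 -0.769
vertex -2.548 -4.305 -1.266
endloop
endfacet
facet normal -0.637 0.742 -0.210
outer loop
vertex -3.657 -3.015 -1.632
vertex -2.982 -2.191 -0.769
vertex -2.986 -2.679 -2.477
endloop
endfacet
facet normal 0.593 0.298 -0.748
outer loop
vertex -2.312 -1.855 -1.614
vertex -1.203 -3.145 -1.248
vertex -2.986 -2.679 -2.477
endloop
endfacet
facet normal -0.637 0.741 -0.210
outer loop
vertex -2.986 -2.679 -2.477
vertex -2.982 -2.191 -0.769
vertex -2.312 -1.855 -1.614
endloop
endfacet
facet normal 0.492 0.601 0.630
outer loop
vertex -2.312 -1.855 -1.614
vertex -1.874 -3.481 -0.403
vertex -1.203 -3.145 -1.248
endloop
endfacet
facet normal 0.492 0.601 0.629
outer loop
vertex -2.982 -2.191 -0.769
vertex -1.874 -3.481 -0.403
vertex -2.312 -1.855 -1.614
endloop
endfacet

endsolid


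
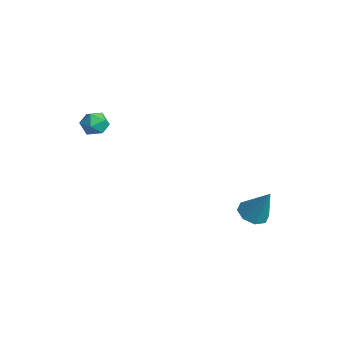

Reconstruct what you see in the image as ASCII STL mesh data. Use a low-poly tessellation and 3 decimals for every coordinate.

solid 
facet normal -0.420 -0.231 -0.877
outer loop
vertex 1.708 2.719 -3.114
vertex 0.911 3.079 -2.827
vertex 1.651 3.404 -3.267
endloop
endfacet
facet normal 0.996 0.068 -0.065
outer loop
vertex 1.708 2.719 -3.114
vertex 1.651 3.404 -3.267
vertex 1.789 3.561 -0.993
endloop
endfacet
facet normal -0.421 -0.230 -0.878
outer loop
vertex 1.651 3.404 -3.267
vertex 0.911 3.079 -2.827
vertex 1.161 3.899 -3.162
endloop
endfacet
facet normal 0.698 0.710 -0.091
outer loop
vertex 1.651 3.404 -3.267
vertex 1.161 3.899 -3.162
vertex 1.789 3.561 -0.993
endloop
endfacet
facet normal -0.420 -0.231 -0.878
outer loop
vertex 1.161 3.899 -3.162
vertex 0.911 3.079 -2.827
vertex 0.524 3.913 -2.861
endloop
endfacet
facet normal 0.083 0.988 0.130
outer loop
vertex 1.161 3.899 -3.162
vertex 0.524 3.913 -2.861
vertex 1.789 3.561 -0.993
endloop
endfacet
facet normal -0.420 -0.231 -0.878
outer loop
vertex 0.524 3.913 -2.861
vertex 0.911 3.079 -2.827
vertex 0.114 3.439 -2.54
endloop
endfacet
facet normal -0.486 0.738 0.468
outer loop
vertex 0.524 3.913 -2.861
vertex 0.114 3.439 -2.54
vertex 1.789 3.561 -0.993
endloop
endfacet
facet normal -0.420 -0.230 -0.878
outer loop
vertex 0.114 3.439 -2.54
vertex 0.911 3.079 -2.827
vertex 0.171 2.754 -2.388
endloop
endfacet
facet normal -0.679 0.105 0.727
outer loop
vertex 0.114 3.439 -2.54
vertex 0.171 2.754 -2.388
vertex 1.789 3.561 -0.993
endloop
endfacet
facet normal -0.419 -0.231 -0.878
outer loop
vertex 0.171 2.754 -2.388
vertex 0.911 3.079 -2.827
vertex 0.662 2.259 -2.492
endloop
endfacet
facet normal -0.381 -0.537 0.753
outer loop
vertex 0.171 2.754 -2.388
vertex 0.662 2.259 -2.492
vertex 1.789 3.561 -0.993
endloop
endfacet
facet normal -0.420 -0.231 -0.877
outer loop
vertex 0.662 2.259 -2.492
vertex 0.911 3.079 -2.827
vertex 1.298 2.245 -2.793
endloop
endfacet
facet normal 0.234 -0.814 0.532
outer loop
vertex 0.662 2.259 -2.492
vertex 1.298 2.245 -2.793
vertex 1.789 3.561 -0.993
endloop
endfacet
facet normal -0.420 -0.231 -0.878
outer loop
vertex 1.298 2.245 -2.793
vertex 0.911 3.079 -2.827
vertex 1.708 2.719 -3.114
endloop
endfacet
facet normal 0.803 -0.564 0.193
outer loop
vertex 1.298 2.245 -2.793
vertex 1.708 2.719 -3.114
vertex 1.789 3.561 -0.993
endloop
endfacet
facet normal -0.310 0.948 0.076
outer loop
vertex -3.005 -3.206 3.601
vertex -3.803 -3.462 3.533
vertex -3.443 -3.405 4.291
endloop
endfacet
facet normal 0.299 0.850 0.435
outer loop
vertex -3.005 -3.206 3.601
vertex -3.443 -3.405 4.291
vertex -2.641 -3.649 4.217
endloop
endfacet
facet normal 0.790 0.612 -0.027
outer loop
vertex -3.005 -3.206 3.601
vertex -2.641 -3.649 4.217
vertex -2.507 -3.857 3.413
endloop
endfacet
facet normal 0.484 0.564 -0.669
outer loop
vertex -3.005 -3.206 3.601
vertex -2.507 -3.857 3.413
vertex -3.225 -3.741 2.991
endloop
endfacet
facet normal -0.196 0.771 -0.606
outer loop
vertex -3.005 -3.206 3.601
vertex -3.225 -3.741 2.991
vertex -3.803 -3.462 3.533
endloop
endfacet
facet normal 0.188 0.339 0.922
outer loop
vertex -2.641 -3.649 4.217
vertex -3.443 -3.405 4.291
vertex -3.215 -4.179 4.529
endloop
endfacet
facet normal -0.797 0.498 0.341
outer loop
vertex -3.443 -3.405 4.291
vertex -3.803 -3.462 3.533
vertex -3.933 -4.063 4.107
endloop
endfacet
facet normal -0.611 0.214 -0.762
outer loop
vertex -3.803 -3.462 3.533
vertex -3.225 -3.741 2.991
vertex -3.799 -4.271 3.303
endloop
endfacet
facet normal 0.488 -0.122 -0.864
outer loop
vertex -3.225 -3.741 2.991
vertex -2.507 -3.857 3.413
vertex -2.997 -4.515 3.229
endloop
endfacet
facet normal 0.983 -0.045 0.176
outer loop
vertex -2.507 -3.857 3.413
vertex -2.641 -3.649 4.217
vertex -2.637 -4.458 3.987
endloop
endfacet
facet normal -0.484 -0.564 0.669
outer loop
vertex -3.435 -4.714 3.919
vertex -3.215 -4.179 4.529
vertex -3.933 -4.063 4.107
endloop
endfacet
facet normal -0.790 -0.612 0.027
outer loop
vertex -3.435 -4.714 3.919
vertex -3.933 -4.063 4.107
vertex -3.799 -4.271 3.303
endloop
endfacet
facet normal -0.299 -0.850 -0.435
outer loop
vertex -3.435 -4.714 3.919
vertex -3.799 -4.271 3.303
vertex -2.997 -4.515 3.229
endloop
endfacet
facet normal 0.310 -0.948 -0.076
outer loop
vertex -3.435 -4.714 3.919
vertex -2.997 -4.515 3.229
vertex -2.637 -4.458 3.987
endloop
endfacet
facet normal 0.196 -0.771 0.606
outer loop
vertex -3.435 -4.714 3.919
vertex -2.637 -4.458 3.987
vertex -3.215 -4.179 4.529
endloop
endfacet
facet normal -0.488 0.122 0.864
outer loop
vertex -3.933 -4.063 4.107
vertex -3.215 -4.179 4.529
vertex -3.443 -3.405 4.291
endloop
endfacet
facet normal -0.983 0.045 -0.176
outer loop
vertex -3.799 -4.271 3.303
vertex -3.933 -4.063 4.107
vertex -3.803 -3.462 3.533
endloop
endfacet
facet normal -0.188 -0.339 -0.922
outer loop
vertex -2.997 -4.515 3.229
vertex -3.799 -4.271 3.303
vertex -3.225 -3.741 2.991
endloop
endfacet
facet normal 0.797 -0.498 -0.341
outer loop
vertex -2.637 -4.458 3.987
vertex -2.997 -4.515 3.229
vertex -2.507 -3.857 3.413
endloop
endfacet
facet normal 0.611 -0.214 0.762
outer loop
vertex -3.215 -4.179 4.529
vertex -2.637 -4.458 3.987
vertex -2.641 -3.649 4.217
endloop
endfacet

endsolid


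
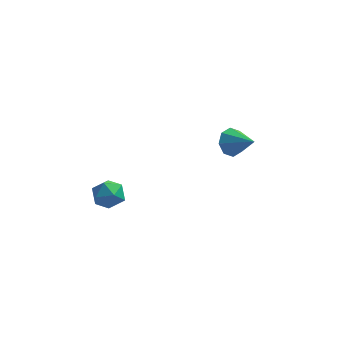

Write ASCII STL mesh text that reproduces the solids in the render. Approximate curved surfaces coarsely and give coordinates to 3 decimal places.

solid 
facet normal -0.728 0.480 -0.490
outer loop
vertex 2.999 5.137 -0.899
vertex 2.28 4.417 -0.536
vertex 2.662 5.362 -0.178
endloop
endfacet
facet normal 0.816 0.537 0.214
outer loop
vertex 2.999 5.137 -0.899
vertex 2.662 5.362 -0.178
vertex 3.76 3.443 0.456
endloop
endfacet
facet normal -0.729 0.480 -0.488
outer loop
vertex 2.662 5.362 -0.178
vertex 2.28 4.417 -0.536
vertex 2.103 5.033 0.333
endloop
endfacet
facet normal 0.413 0.490 0.768
outer loop
vertex 2.662 5.362 -0.178
vertex 2.103 5.033 0.333
vertex 3.76 3.443 0.456
endloop
endfacet
facet normal -0.729 0.480 -0.489
outer loop
vertex 2.103 5.033 0.333
vertex 2.28 4.417 -0.536
vertex 1.647 4.343 0.335
endloop
endfacet
facet normal -0.044 0.032 0.999
outer loop
vertex 2.103 5.033 0.333
vertex 1.647 4.343 0.335
vertex 3.76 3.443 0.456
endloop
endfacet
facet normal -0.728 0.480 -0.489
outer loop
vertex 1.647 4.343 0.335
vertex 2.28 4.417 -0.536
vertex 1.562 3.697 -0.173
endloop
endfacet
facet normal -0.286 -0.569 0.771
outer loop
vertex 1.647 4.343 0.335
vertex 1.562 3.697 -0.173
vertex 3.76 3.443 0.456
endloop
endfacet
facet normal -0.728 0.479 -0.490
outer loop
vertex 1.562 3.697 -0.173
vertex 2.28 4.417 -0.536
vertex 1.899 3.472 -0.894
endloop
endfacet
facet normal -0.174 -0.960 0.219
outer loop
vertex 1.562 3.697 -0.173
vertex 1.899 3.472 -0.894
vertex 3.76 3.443 0.456
endloop
endfacet
facet normal -0.729 0.479 -0.488
outer loop
vertex 1.899 3.472 -0.894
vertex 2.28 4.417 -0.536
vertex 2.458 3.801 -1.406
endloop
endfacet
facet normal 0.230 -0.913 -0.336
outer loop
vertex 1.899 3.472 -0.894
vertex 2.458 3.801 -1.406
vertex 3.76 3.443 0.456
endloop
endfacet
facet normal -0.728 0.480 -0.489
outer loop
vertex 2.458 3.801 -1.406
vertex 2.28 4.417 -0.536
vertex 2.914 4.491 -1.408
endloop
endfacet
facet normal 0.686 -0.455 -0.567
outer loop
vertex 2.458 3.801 -1.406
vertex 2.914 4.491 -1.408
vertex 3.76 3.443 0.456
endloop
endfacet
facet normal -0.728 0.481 -0.489
outer loop
vertex 2.914 4.491 -1.408
vertex 2.28 4.417 -0.536
vertex 2.999 5.137 -0.899
endloop
endfacet
facet normal 0.929 0.146 -0.340
outer loop
vertex 2.914 4.491 -1.408
vertex 2.999 5.137 -0.899
vertex 3.76 3.443 0.456
endloop
endfacet
facet normal -0.573 0.457 0.681
outer loop
vertex -4.948 -3.439 0.791
vertex -4.213 -3.687 1.576
vertex -4.123 -2.74 1.016
endloop
endfacet
facet normal -0.652 0.757 0.038
outer loop
vertex -4.948 -3.439 0.791
vertex -4.123 -2.74 1.016
vertex -4.411 -2.935 -0.032
endloop
endfacet
facet normal -0.874 0.252 -0.416
outer loop
vertex -4.948 -3.439 0.791
vertex -4.411 -2.935 -0.032
vertex -4.678 -4.003 -0.119
endloop
endfacet
facet normal -0.932 -0.360 -0.054
outer loop
vertex -4.948 -3.439 0.791
vertex -4.678 -4.003 -0.119
vertex -4.556 -4.467 0.875
endloop
endfacet
facet normal -0.746 -0.233 0.624
outer loop
vertex -4.948 -3.439 0.791
vertex -4.556 -4.467 0.875
vertex -4.213 -3.687 1.576
endloop
endfacet
facet normal -0.010 0.984 -0.180
outer loop
vertex -4.411 -2.935 -0.032
vertex -4.123 -2.74 1.016
vertex -3.344 -2.873 0.245
endloop
endfacet
facet normal 0.117 0.497 0.860
outer loop
vertex -4.123 -2.74 1.016
vertex -4.213 -3.687 1.576
vertex -3.222 -3.337 1.239
endloop
endfacet
facet normal -0.164 -0.619 0.768
outer loop
vertex -4.213 -3.687 1.576
vertex -4.556 -4.467 0.875
vertex -3.489 -4.405 1.152
endloop
endfacet
facet normal -0.464 -0.823 -0.327
outer loop
vertex -4.556 -4.467 0.875
vertex -4.678 -4.003 -0.119
vertex -3.777 -4.6 0.104
endloop
endfacet
facet normal -0.370 0.167 -0.914
outer loop
vertex -4.678 -4.003 -0.119
vertex -4.411 -2.935 -0.032
vertex -3.687 -3.653 -0.456
endloop
endfacet
facet normal 0.932 0.360 0.054
outer loop
vertex -2.952 -3.901 0.329
vertex -3.344 -2.873 0.245
vertex -3.222 -3.337 1.239
endloop
endfacet
facet normal 0.874 -0.252 0.416
outer loop
vertex -2.952 -3.901 0.329
vertex -3.222 -3.337 1.239
vertex -3.489 -4.405 1.152
endloop
endfacet
facet normal 0.652 -0.757 -0.038
outer loop
vertex -2.952 -3.901 0.329
vertex -3.489 -4.405 1.152
vertex -3.777 -4.6 0.104
endloop
endfacet
facet normal 0.573 -0.457 -0.681
outer loop
vertex -2.952 -3.901 0.329
vertex -3.777 -4.6 0.104
vertex -3.687 -3.653 -0.456
endloop
endfacet
facet normal 0.746 0.233 -0.624
outer loop
vertex -2.952 -3.901 0.329
vertex -3.687 -3.653 -0.456
vertex -3.344 -2.873 0.245
endloop
endfacet
facet normal 0.464 0.823 0.327
outer loop
vertex -3.222 -3.337 1.239
vertex -3.344 -2.873 0.245
vertex -4.123 -2.74 1.016
endloop
endfacet
facet normal 0.370 -0.167 0.914
outer loop
vertex -3.489 -4.405 1.152
vertex -3.222 -3.337 1.239
vertex -4.213 -3.687 1.576
endloop
endfacet
facet normal 0.010 -0.984 0.180
outer loop
vertex -3.777 -4.6 0.104
vertex -3.489 -4.405 1.152
vertex -4.556 -4.467 0.875
endloop
endfacet
facet normal -0.117 -0.497 -0.860
outer loop
vertex -3.687 -3.653 -0.456
vertex -3.777 -4.6 0.104
vertex -4.678 -4.003 -0.119
endloop
endfacet
facet normal 0.164 0.619 -0.768
outer loop
vertex -3.344 -2.873 0.245
vertex -3.687 -3.653 -0.456
vertex -4.411 -2.935 -0.032
endloop
endfacet

endsolid


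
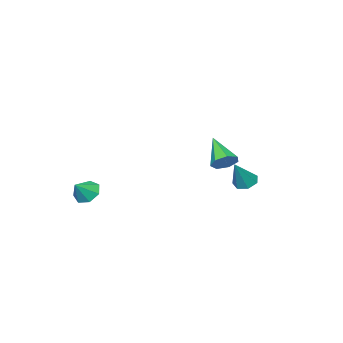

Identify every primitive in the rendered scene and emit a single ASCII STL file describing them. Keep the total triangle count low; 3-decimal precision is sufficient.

solid 
facet normal 0.284 0.720 -0.633
outer loop
vertex 0.618 2.006 1.104
vertex 0.027 2.408 1.296
vertex 0.702 2.407 1.598
endloop
endfacet
facet normal 0.800 -0.525 0.290
outer loop
vertex 0.618 2.006 1.104
vertex 0.702 2.407 1.598
vertex -0.507 1.052 2.484
endloop
endfacet
facet normal 0.284 0.721 -0.632
outer loop
vertex 0.702 2.407 1.598
vertex 0.027 2.408 1.296
vertex 0.277 2.808 1.865
endloop
endfacet
facet normal 0.560 0.042 0.828
outer loop
vertex 0.702 2.407 1.598
vertex 0.277 2.808 1.865
vertex -0.507 1.052 2.484
endloop
endfacet
facet normal 0.285 0.721 -0.632
outer loop
vertex 0.277 2.808 1.865
vertex 0.027 2.408 1.296
vertex -0.336 2.908 1.703
endloop
endfacet
facet normal -0.174 0.396 0.902
outer loop
vertex 0.277 2.808 1.865
vertex -0.336 2.908 1.703
vertex -0.507 1.052 2.484
endloop
endfacet
facet normal 0.283 0.721 -0.633
outer loop
vertex -0.336 2.908 1.703
vertex 0.027 2.408 1.296
vertex -0.676 2.63 1.234
endloop
endfacet
facet normal -0.849 0.270 0.455
outer loop
vertex -0.336 2.908 1.703
vertex -0.676 2.63 1.234
vertex -0.507 1.052 2.484
endloop
endfacet
facet normal 0.283 0.721 -0.633
outer loop
vertex -0.676 2.63 1.234
vertex 0.027 2.408 1.296
vertex -0.487 2.185 0.812
endloop
endfacet
facet normal -0.955 -0.240 -0.174
outer loop
vertex -0.676 2.63 1.234
vertex -0.487 2.185 0.812
vertex -0.507 1.052 2.484
endloop
endfacet
facet normal 0.284 0.720 -0.633
outer loop
vertex -0.487 2.185 0.812
vertex 0.027 2.408 1.296
vertex 0.089 1.907 0.754
endloop
endfacet
facet normal -0.414 -0.751 -0.514
outer loop
vertex -0.487 2.185 0.812
vertex 0.089 1.907 0.754
vertex -0.507 1.052 2.484
endloop
endfacet
facet normal 0.284 0.720 -0.633
outer loop
vertex 0.089 1.907 0.754
vertex 0.027 2.408 1.296
vertex 0.618 2.006 1.104
endloop
endfacet
facet normal 0.368 -0.878 -0.307
outer loop
vertex 0.089 1.907 0.754
vertex 0.618 2.006 1.104
vertex -0.507 1.052 2.484
endloop
endfacet
facet normal -0.751 -0.051 -0.658
outer loop
vertex 4.091 -3.787 -2.033
vertex 3.563 -3.728 -1.435
vertex 3.899 -3.142 -1.864
endloop
endfacet
facet normal 0.912 0.334 -0.239
outer loop
vertex 4.091 -3.787 -2.033
vertex 3.899 -3.142 -1.864
vertex 4.397 -3.672 -0.705
endloop
endfacet
facet normal -0.752 -0.050 -0.658
outer loop
vertex 3.899 -3.142 -1.864
vertex 3.563 -3.728 -1.435
vertex 3.454 -2.938 -1.371
endloop
endfacet
facet normal 0.541 0.828 0.146
outer loop
vertex 3.899 -3.142 -1.864
vertex 3.454 -2.938 -1.371
vertex 4.397 -3.672 -0.705
endloop
endfacet
facet normal -0.751 -0.050 -0.658
outer loop
vertex 3.454 -2.938 -1.371
vertex 3.563 -3.728 -1.435
vertex 3.091 -3.329 -0.927
endloop
endfacet
facet normal 0.071 0.719 0.691
outer loop
vertex 3.454 -2.938 -1.371
vertex 3.091 -3.329 -0.927
vertex 4.397 -3.672 -0.705
endloop
endfacet
facet normal -0.751 -0.051 -0.658
outer loop
vertex 3.091 -3.329 -0.927
vertex 3.563 -3.728 -1.435
vertex 3.084 -4.02 -0.865
endloop
endfacet
facet normal -0.144 0.090 0.985
outer loop
vertex 3.091 -3.329 -0.927
vertex 3.084 -4.02 -0.865
vertex 4.397 -3.672 -0.705
endloop
endfacet
facet normal -0.752 -0.050 -0.657
outer loop
vertex 3.084 -4.02 -0.865
vertex 3.563 -3.728 -1.435
vertex 3.437 -4.491 -1.233
endloop
endfacet
facet normal 0.057 -0.588 0.807
outer loop
vertex 3.084 -4.02 -0.865
vertex 3.437 -4.491 -1.233
vertex 4.397 -3.672 -0.705
endloop
endfacet
facet normal -0.752 -0.050 -0.658
outer loop
vertex 3.437 -4.491 -1.233
vertex 3.563 -3.728 -1.435
vertex 3.885 -4.388 -1.753
endloop
endfacet
facet normal 0.523 -0.801 0.292
outer loop
vertex 3.437 -4.491 -1.233
vertex 3.885 -4.388 -1.753
vertex 4.397 -3.672 -0.705
endloop
endfacet
facet normal -0.751 -0.049 -0.658
outer loop
vertex 3.885 -4.388 -1.753
vertex 3.563 -3.728 -1.435
vertex 4.091 -3.787 -2.033
endloop
endfacet
facet normal 0.904 -0.391 -0.174
outer loop
vertex 3.885 -4.388 -1.753
vertex 4.091 -3.787 -2.033
vertex 4.397 -3.672 -0.705
endloop
endfacet
facet normal -0.551 -0.076 -0.831
outer loop
vertex -2.835 0.491 -1.728
vertex -3.419 0.515 -1.343
vertex -3.062 1.046 -1.628
endloop
endfacet
facet normal 0.890 0.403 -0.216
outer loop
vertex -2.835 0.491 -1.728
vertex -3.062 1.046 -1.628
vertex -2.461 0.645 0.103
endloop
endfacet
facet normal -0.551 -0.075 -0.831
outer loop
vertex -3.062 1.046 -1.628
vertex -3.419 0.515 -1.343
vertex -3.558 1.201 -1.313
endloop
endfacet
facet normal 0.351 0.932 0.094
outer loop
vertex -3.062 1.046 -1.628
vertex -3.558 1.201 -1.313
vertex -2.461 0.645 0.103
endloop
endfacet
facet normal -0.551 -0.075 -0.831
outer loop
vertex -3.558 1.201 -1.313
vertex -3.419 0.515 -1.343
vertex -3.949 0.84 -1.021
endloop
endfacet
facet normal -0.311 0.778 0.546
outer loop
vertex -3.558 1.201 -1.313
vertex -3.949 0.84 -1.021
vertex -2.461 0.645 0.103
endloop
endfacet
facet normal -0.550 -0.074 -0.832
outer loop
vertex -3.949 0.84 -1.021
vertex -3.419 0.515 -1.343
vertex -3.942 0.234 -0.972
endloop
endfacet
facet normal -0.597 0.058 0.800
outer loop
vertex -3.949 0.84 -1.021
vertex -3.942 0.234 -0.972
vertex -2.461 0.645 0.103
endloop
endfacet
facet normal -0.551 -0.073 -0.832
outer loop
vertex -3.942 0.234 -0.972
vertex -3.419 0.515 -1.343
vertex -3.541 -0.16 -1.203
endloop
endfacet
facet normal -0.292 -0.687 0.665
outer loop
vertex -3.942 0.234 -0.972
vertex -3.541 -0.16 -1.203
vertex -2.461 0.645 0.103
endloop
endfacet
facet normal -0.550 -0.073 -0.832
outer loop
vertex -3.541 -0.16 -1.203
vertex -3.419 0.515 -1.343
vertex -3.048 -0.045 -1.539
endloop
endfacet
facet normal 0.374 -0.895 0.242
outer loop
vertex -3.541 -0.16 -1.203
vertex -3.048 -0.045 -1.539
vertex -2.461 0.645 0.103
endloop
endfacet
facet normal -0.551 -0.074 -0.831
outer loop
vertex -3.048 -0.045 -1.539
vertex -3.419 0.515 -1.343
vertex -2.835 0.491 -1.728
endloop
endfacet
facet normal 0.900 -0.410 -0.149
outer loop
vertex -3.048 -0.045 -1.539
vertex -2.835 0.491 -1.728
vertex -2.461 0.645 0.103
endloop
endfacet

endsolid


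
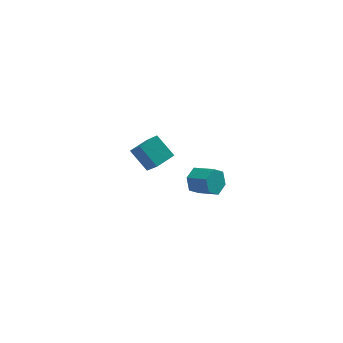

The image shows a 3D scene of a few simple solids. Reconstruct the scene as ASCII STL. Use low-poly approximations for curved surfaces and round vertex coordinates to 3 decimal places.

solid 
facet normal -0.728 0.550 -0.408
outer loop
vertex 0.86 -1.054 0.834
vertex 0.415 -1.295 1.303
vertex 0.776 -0.721 1.433
endloop
endfacet
facet normal 0.674 0.682 -0.285
outer loop
vertex 0.86 -1.054 0.834
vertex 0.776 -0.721 1.433
vertex 1.669 -1.664 1.287
endloop
endfacet
facet normal 0.674 0.682 -0.285
outer loop
vertex 1.669 -1.664 1.287
vertex 0.776 -0.721 1.433
vertex 1.585 -1.331 1.886
endloop
endfacet
facet normal 0.730 -0.549 0.408
outer loop
vertex 1.669 -1.664 1.287
vertex 1.585 -1.331 1.886
vertex 1.225 -1.905 1.757
endloop
endfacet
facet normal -0.728 0.550 -0.408
outer loop
vertex 0.776 -0.721 1.433
vertex 0.415 -1.295 1.303
vertex 0.331 -0.962 1.902
endloop
endfacet
facet normal 0.231 0.759 0.609
outer loop
vertex 0.776 -0.721 1.433
vertex 0.331 -0.962 1.902
vertex 1.585 -1.331 1.886
endloop
endfacet
facet normal 0.231 0.759 0.609
outer loop
vertex 1.585 -1.331 1.886
vertex 0.331 -0.962 1.902
vertex 1.14 -1.572 2.355
endloop
endfacet
facet normal 0.729 -0.549 0.409
outer loop
vertex 1.585 -1.331 1.886
vertex 1.14 -1.572 2.355
vertex 1.225 -1.905 1.757
endloop
endfacet
facet normal -0.730 0.549 -0.408
outer loop
vertex 0.331 -0.962 1.902
vertex 0.415 -1.295 1.303
vertex -0.029 -1.536 1.773
endloop
endfacet
facet normal -0.442 0.077 0.893
outer loop
vertex 0.331 -0.962 1.902
vertex -0.029 -1.536 1.773
vertex 1.14 -1.572 2.355
endloop
endfacet
facet normal -0.442 0.077 0.893
outer loop
vertex 1.14 -1.572 2.355
vertex -0.029 -1.536 1.773
vertex 0.78 -2.146 2.226
endloop
endfacet
facet normal 0.729 -0.549 0.409
outer loop
vertex 1.14 -1.572 2.355
vertex 0.78 -2.146 2.226
vertex 1.225 -1.905 1.757
endloop
endfacet
facet normal -0.730 0.549 -0.408
outer loop
vertex -0.029 -1.536 1.773
vertex 0.415 -1.295 1.303
vertex 0.055 -1.869 1.174
endloop
endfacet
facet normal -0.674 -0.682 0.285
outer loop
vertex -0.029 -1.536 1.773
vertex 0.055 -1.869 1.174
vertex 0.78 -2.146 2.226
endloop
endfacet
facet normal -0.674 -0.682 0.285
outer loop
vertex 0.78 -2.146 2.226
vertex 0.055 -1.869 1.174
vertex 0.864 -2.479 1.627
endloop
endfacet
facet normal 0.728 -0.550 0.408
outer loop
vertex 0.78 -2.146 2.226
vertex 0.864 -2.479 1.627
vertex 1.225 -1.905 1.757
endloop
endfacet
facet normal -0.729 0.549 -0.409
outer loop
vertex 0.055 -1.869 1.174
vertex 0.415 -1.295 1.303
vertex 0.5 -1.628 0.705
endloop
endfacet
facet normal -0.231 -0.759 -0.609
outer loop
vertex 0.055 -1.869 1.174
vertex 0.5 -1.628 0.705
vertex 0.864 -2.479 1.627
endloop
endfacet
facet normal -0.231 -0.759 -0.609
outer loop
vertex 0.864 -2.479 1.627
vertex 0.5 -1.628 0.705
vertex 1.309 -2.238 1.158
endloop
endfacet
facet normal 0.728 -0.550 0.408
outer loop
vertex 0.864 -2.479 1.627
vertex 1.309 -2.238 1.158
vertex 1.225 -1.905 1.757
endloop
endfacet
facet normal -0.729 0.549 -0.409
outer loop
vertex 0.5 -1.628 0.705
vertex 0.415 -1.295 1.303
vertex 0.86 -1.054 0.834
endloop
endfacet
facet normal 0.442 -0.077 -0.893
outer loop
vertex 0.5 -1.628 0.705
vertex 0.86 -1.054 0.834
vertex 1.309 -2.238 1.158
endloop
endfacet
facet normal 0.442 -0.077 -0.893
outer loop
vertex 1.309 -2.238 1.158
vertex 0.86 -1.054 0.834
vertex 1.669 -1.664 1.287
endloop
endfacet
facet normal 0.730 -0.549 0.408
outer loop
vertex 1.309 -2.238 1.158
vertex 1.669 -1.664 1.287
vertex 1.225 -1.905 1.757
endloop
endfacet
facet normal -0.801 -0.563 -0.204
outer loop
vertex -1.841 3.495 -0.756
vertex -2.257 4.588 -2.138
vertex -1.084 2.721 -1.596
endloop
endfacet
facet normal 0.230 -0.604 0.763
outer loop
vertex -0.243 3.312 -1.382
vertex -1.841 3.495 -0.756
vertex -1.084 2.721 -1.596
endloop
endfacet
facet normal -0.801 -0.562 -0.203
outer loop
vertex -1.084 2.721 -1.596
vertex -2.257 4.588 -2.138
vertex -1.501 3.814 -2.978
endloop
endfacet
facet normal 0.553 -0.564 -0.613
outer loop
vertex -1.501 3.814 -2.978
vertex -0.243 3.312 -1.382
vertex -1.084 2.721 -1.596
endloop
endfacet
facet normal -0.553 0.565 0.613
outer loop
vertex -1.841 3.495 -0.756
vertex -1.416 5.179 -1.924
vertex -2.257 4.588 -2.138
endloop
endfacet
facet normal 0.230 -0.604 0.763
outer loop
vertex -0.999 4.086 -0.542
vertex -1.841 3.495 -0.756
vertex -0.243 3.312 -1.382
endloop
endfacet
facet normal -0.552 0.565 0.613
outer loop
vertex -0.999 4.086 -0.542
vertex -1.416 5.179 -1.924
vertex -1.841 3.495 -0.756
endloop
endfacet
facet normal -0.230 0.604 -0.763
outer loop
vertex -2.257 4.588 -2.138
vertex -1.416 5.179 -1.924
vertex -1.501 3.814 -2.978
endloop
endfacet
facet normal 0.552 -0.565 -0.613
outer loop
vertex -0.659 4.405 -2.764
vertex -0.243 3.312 -1.382
vertex -1.501 3.814 -2.978
endloop
endfacet
facet normal -0.230 0.604 -0.763
outer loop
vertex -1.501 3.814 -2.978
vertex -1.416 5.179 -1.924
vertex -0.659 4.405 -2.764
endloop
endfacet
facet normal 0.802 0.562 0.203
outer loop
vertex -0.659 4.405 -2.764
vertex -0.999 4.086 -0.542
vertex -0.243 3.312 -1.382
endloop
endfacet
facet normal 0.801 0.563 0.203
outer loop
vertex -1.416 5.179 -1.924
vertex -0.999 4.086 -0.542
vertex -0.659 4.405 -2.764
endloop
endfacet

endsolid


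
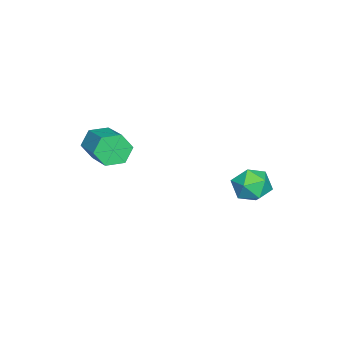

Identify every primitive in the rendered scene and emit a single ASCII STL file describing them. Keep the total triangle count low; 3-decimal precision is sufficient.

solid 
facet normal -0.778 0.624 -0.072
outer loop
vertex -2.365 2.047 -0.199
vertex -2.891 1.372 -0.371
vertex -2.763 1.627 0.454
endloop
endfacet
facet normal -0.292 0.875 0.385
outer loop
vertex -2.365 2.047 -0.199
vertex -2.763 1.627 0.454
vertex -1.929 1.869 0.536
endloop
endfacet
facet normal 0.327 0.944 0.035
outer loop
vertex -2.365 2.047 -0.199
vertex -1.929 1.869 0.536
vertex -1.54 1.763 -0.238
endloop
endfacet
facet normal 0.223 0.735 -0.640
outer loop
vertex -2.365 2.047 -0.199
vertex -1.54 1.763 -0.238
vertex -2.135 1.456 -0.798
endloop
endfacet
facet normal -0.459 0.538 -0.707
outer loop
vertex -2.365 2.047 -0.199
vertex -2.135 1.456 -0.798
vertex -2.891 1.372 -0.371
endloop
endfacet
facet normal -0.201 0.389 0.899
outer loop
vertex -1.929 1.869 0.536
vertex -2.763 1.627 0.454
vertex -2.185 1.084 0.818
endloop
endfacet
facet normal -0.987 -0.017 0.158
outer loop
vertex -2.763 1.627 0.454
vertex -2.891 1.372 -0.371
vertex -2.78 0.777 0.258
endloop
endfacet
facet normal -0.472 -0.158 -0.867
outer loop
vertex -2.891 1.372 -0.371
vertex -2.135 1.456 -0.798
vertex -2.391 0.671 -0.516
endloop
endfacet
facet normal 0.631 0.162 -0.759
outer loop
vertex -2.135 1.456 -0.798
vertex -1.54 1.763 -0.238
vertex -1.557 0.913 -0.434
endloop
endfacet
facet normal 0.799 0.501 0.333
outer loop
vertex -1.54 1.763 -0.238
vertex -1.929 1.869 0.536
vertex -1.429 1.168 0.391
endloop
endfacet
facet normal -0.223 -0.735 0.640
outer loop
vertex -1.955 0.493 0.219
vertex -2.185 1.084 0.818
vertex -2.78 0.777 0.258
endloop
endfacet
facet normal -0.327 -0.944 -0.035
outer loop
vertex -1.955 0.493 0.219
vertex -2.78 0.777 0.258
vertex -2.391 0.671 -0.516
endloop
endfacet
facet normal 0.292 -0.875 -0.385
outer loop
vertex -1.955 0.493 0.219
vertex -2.391 0.671 -0.516
vertex -1.557 0.913 -0.434
endloop
endfacet
facet normal 0.778 -0.624 0.072
outer loop
vertex -1.955 0.493 0.219
vertex -1.557 0.913 -0.434
vertex -1.429 1.168 0.391
endloop
endfacet
facet normal 0.459 -0.538 0.707
outer loop
vertex -1.955 0.493 0.219
vertex -1.429 1.168 0.391
vertex -2.185 1.084 0.818
endloop
endfacet
facet normal -0.631 -0.162 0.759
outer loop
vertex -2.78 0.777 0.258
vertex -2.185 1.084 0.818
vertex -2.763 1.627 0.454
endloop
endfacet
facet normal -0.799 -0.501 -0.333
outer loop
vertex -2.391 0.671 -0.516
vertex -2.78 0.777 0.258
vertex -2.891 1.372 -0.371
endloop
endfacet
facet normal 0.201 -0.389 -0.899
outer loop
vertex -1.557 0.913 -0.434
vertex -2.391 0.671 -0.516
vertex -2.135 1.456 -0.798
endloop
endfacet
facet normal 0.987 0.017 -0.158
outer loop
vertex -1.429 1.168 0.391
vertex -1.557 0.913 -0.434
vertex -1.54 1.763 -0.238
endloop
endfacet
facet normal 0.472 0.158 0.867
outer loop
vertex -2.185 1.084 0.818
vertex -1.429 1.168 0.391
vertex -1.929 1.869 0.536
endloop
endfacet
facet normal -0.741 -0.587 -0.326
outer loop
vertex 1.977 -3.536 3.035
vertex 1.581 -3.371 3.639
vertex 1.519 -2.955 3.03
endloop
endfacet
facet normal 0.259 0.196 -0.946
outer loop
vertex 1.977 -3.536 3.035
vertex 1.519 -2.955 3.03
vertex 3.214 -2.554 3.578
endloop
endfacet
facet normal 0.259 0.196 -0.946
outer loop
vertex 3.214 -2.554 3.578
vertex 1.519 -2.955 3.03
vertex 2.756 -1.973 3.573
endloop
endfacet
facet normal 0.741 0.587 0.325
outer loop
vertex 3.214 -2.554 3.578
vertex 2.756 -1.973 3.573
vertex 2.819 -2.389 4.181
endloop
endfacet
facet normal -0.741 -0.587 -0.326
outer loop
vertex 1.519 -2.955 3.03
vertex 1.581 -3.371 3.639
vertex 1.123 -2.79 3.633
endloop
endfacet
facet normal -0.407 0.777 -0.480
outer loop
vertex 1.519 -2.955 3.03
vertex 1.123 -2.79 3.633
vertex 2.756 -1.973 3.573
endloop
endfacet
facet normal -0.407 0.777 -0.480
outer loop
vertex 2.756 -1.973 3.573
vertex 1.123 -2.79 3.633
vertex 2.36 -1.808 4.176
endloop
endfacet
facet normal 0.741 0.588 0.325
outer loop
vertex 2.756 -1.973 3.573
vertex 2.36 -1.808 4.176
vertex 2.819 -2.389 4.181
endloop
endfacet
facet normal -0.741 -0.588 -0.325
outer loop
vertex 1.123 -2.79 3.633
vertex 1.581 -3.371 3.639
vertex 1.186 -3.206 4.242
endloop
endfacet
facet normal -0.666 0.582 0.466
outer loop
vertex 1.123 -2.79 3.633
vertex 1.186 -3.206 4.242
vertex 2.36 -1.808 4.176
endloop
endfacet
facet normal -0.666 0.582 0.466
outer loop
vertex 2.36 -1.808 4.176
vertex 1.186 -3.206 4.242
vertex 2.423 -2.224 4.785
endloop
endfacet
facet normal 0.741 0.588 0.325
outer loop
vertex 2.36 -1.808 4.176
vertex 2.423 -2.224 4.785
vertex 2.819 -2.389 4.181
endloop
endfacet
facet normal -0.741 -0.587 -0.325
outer loop
vertex 1.186 -3.206 4.242
vertex 1.581 -3.371 3.639
vertex 1.644 -3.787 4.247
endloop
endfacet
facet normal -0.259 -0.196 0.946
outer loop
vertex 1.186 -3.206 4.242
vertex 1.644 -3.787 4.247
vertex 2.423 -2.224 4.785
endloop
endfacet
facet normal -0.259 -0.196 0.946
outer loop
vertex 2.423 -2.224 4.785
vertex 1.644 -3.787 4.247
vertex 2.881 -2.805 4.79
endloop
endfacet
facet normal 0.741 0.587 0.326
outer loop
vertex 2.423 -2.224 4.785
vertex 2.881 -2.805 4.79
vertex 2.819 -2.389 4.181
endloop
endfacet
facet normal -0.741 -0.588 -0.325
outer loop
vertex 1.644 -3.787 4.247
vertex 1.581 -3.371 3.639
vertex 2.04 -3.952 3.644
endloop
endfacet
facet normal 0.407 -0.777 0.480
outer loop
vertex 1.644 -3.787 4.247
vertex 2.04 -3.952 3.644
vertex 2.881 -2.805 4.79
endloop
endfacet
facet normal 0.407 -0.777 0.480
outer loop
vertex 2.881 -2.805 4.79
vertex 2.04 -3.952 3.644
vertex 3.277 -2.97 4.187
endloop
endfacet
facet normal 0.741 0.587 0.326
outer loop
vertex 2.881 -2.805 4.79
vertex 3.277 -2.97 4.187
vertex 2.819 -2.389 4.181
endloop
endfacet
facet normal -0.741 -0.588 -0.325
outer loop
vertex 2.04 -3.952 3.644
vertex 1.581 -3.371 3.639
vertex 1.977 -3.536 3.035
endloop
endfacet
facet normal 0.666 -0.582 -0.466
outer loop
vertex 2.04 -3.952 3.644
vertex 1.977 -3.536 3.035
vertex 3.277 -2.97 4.187
endloop
endfacet
facet normal 0.666 -0.582 -0.466
outer loop
vertex 3.277 -2.97 4.187
vertex 1.977 -3.536 3.035
vertex 3.214 -2.554 3.578
endloop
endfacet
facet normal 0.741 0.588 0.325
outer loop
vertex 3.277 -2.97 4.187
vertex 3.214 -2.554 3.578
vertex 2.819 -2.389 4.181
endloop
endfacet

endsolid


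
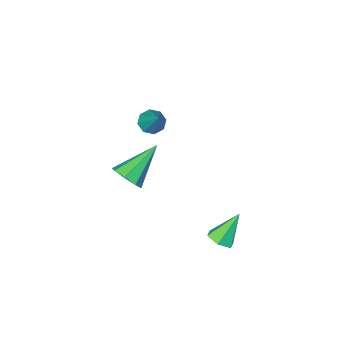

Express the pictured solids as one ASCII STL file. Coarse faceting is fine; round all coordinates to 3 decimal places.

solid 
facet normal -0.200 -0.629 -0.752
outer loop
vertex 3.31 -2.181 2.617
vertex 3.003 -1.739 2.329
vertex 3.582 -1.929 2.334
endloop
endfacet
facet normal 0.812 -0.365 0.455
outer loop
vertex 3.31 -2.181 2.617
vertex 3.582 -1.929 2.334
vertex 3.397 -0.501 3.811
endloop
endfacet
facet normal -0.200 -0.629 -0.752
outer loop
vertex 3.582 -1.929 2.334
vertex 3.003 -1.739 2.329
vertex 3.516 -1.566 2.048
endloop
endfacet
facet normal 0.987 0.157 -0.028
outer loop
vertex 3.582 -1.929 2.334
vertex 3.516 -1.566 2.048
vertex 3.397 -0.501 3.811
endloop
endfacet
facet normal -0.200 -0.628 -0.752
outer loop
vertex 3.516 -1.566 2.048
vertex 3.003 -1.739 2.329
vertex 3.149 -1.304 1.927
endloop
endfacet
facet normal 0.617 0.691 -0.376
outer loop
vertex 3.516 -1.566 2.048
vertex 3.149 -1.304 1.927
vertex 3.397 -0.501 3.811
endloop
endfacet
facet normal -0.201 -0.628 -0.752
outer loop
vertex 3.149 -1.304 1.927
vertex 3.003 -1.739 2.329
vertex 2.696 -1.297 2.042
endloop
endfacet
facet normal -0.083 0.921 -0.382
outer loop
vertex 3.149 -1.304 1.927
vertex 2.696 -1.297 2.042
vertex 3.397 -0.501 3.811
endloop
endfacet
facet normal -0.200 -0.628 -0.752
outer loop
vertex 2.696 -1.297 2.042
vertex 3.003 -1.739 2.329
vertex 2.423 -1.549 2.325
endloop
endfacet
facet normal -0.701 0.712 -0.042
outer loop
vertex 2.696 -1.297 2.042
vertex 2.423 -1.549 2.325
vertex 3.397 -0.501 3.811
endloop
endfacet
facet normal -0.201 -0.629 -0.751
outer loop
vertex 2.423 -1.549 2.325
vertex 3.003 -1.739 2.329
vertex 2.49 -1.912 2.611
endloop
endfacet
facet normal -0.877 0.187 0.443
outer loop
vertex 2.423 -1.549 2.325
vertex 2.49 -1.912 2.611
vertex 3.397 -0.501 3.811
endloop
endfacet
facet normal -0.201 -0.629 -0.751
outer loop
vertex 2.49 -1.912 2.611
vertex 3.003 -1.739 2.329
vertex 2.857 -2.174 2.732
endloop
endfacet
facet normal -0.507 -0.346 0.790
outer loop
vertex 2.49 -1.912 2.611
vertex 2.857 -2.174 2.732
vertex 3.397 -0.501 3.811
endloop
endfacet
facet normal -0.200 -0.629 -0.751
outer loop
vertex 2.857 -2.174 2.732
vertex 3.003 -1.739 2.329
vertex 3.31 -2.181 2.617
endloop
endfacet
facet normal 0.193 -0.575 0.795
outer loop
vertex 2.857 -2.174 2.732
vertex 3.31 -2.181 2.617
vertex 3.397 -0.501 3.811
endloop
endfacet
facet normal 0.810 0.150 -0.568
outer loop
vertex 4.103 -3.071 -1.704
vertex 3.628 -2.88 -2.331
vertex 3.974 -2.465 -1.728
endloop
endfacet
facet normal 0.248 0.091 0.965
outer loop
vertex 4.103 -3.071 -1.704
vertex 3.974 -2.465 -1.728
vertex 1.912 -3.2 -1.129
endloop
endfacet
facet normal 0.809 0.152 -0.568
outer loop
vertex 3.974 -2.465 -1.728
vertex 3.628 -2.88 -2.331
vertex 3.641 -2.102 -2.105
endloop
endfacet
facet normal -0.043 0.701 0.712
outer loop
vertex 3.974 -2.465 -1.728
vertex 3.641 -2.102 -2.105
vertex 1.912 -3.2 -1.129
endloop
endfacet
facet normal 0.810 0.151 -0.567
outer loop
vertex 3.641 -2.102 -2.105
vertex 3.628 -2.88 -2.331
vertex 3.301 -2.195 -2.615
endloop
endfacet
facet normal -0.467 0.871 0.153
outer loop
vertex 3.641 -2.102 -2.105
vertex 3.301 -2.195 -2.615
vertex 1.912 -3.2 -1.129
endloop
endfacet
facet normal 0.810 0.152 -0.566
outer loop
vertex 3.301 -2.195 -2.615
vertex 3.628 -2.88 -2.331
vertex 3.153 -2.689 -2.959
endloop
endfacet
facet normal -0.775 0.501 -0.386
outer loop
vertex 3.301 -2.195 -2.615
vertex 3.153 -2.689 -2.959
vertex 1.912 -3.2 -1.129
endloop
endfacet
facet normal 0.810 0.150 -0.567
outer loop
vertex 3.153 -2.689 -2.959
vertex 3.628 -2.88 -2.331
vertex 3.282 -3.294 -2.935
endloop
endfacet
facet normal -0.787 -0.191 -0.587
outer loop
vertex 3.153 -2.689 -2.959
vertex 3.282 -3.294 -2.935
vertex 1.912 -3.2 -1.129
endloop
endfacet
facet normal 0.809 0.152 -0.568
outer loop
vertex 3.282 -3.294 -2.935
vertex 3.628 -2.88 -2.331
vertex 3.615 -3.657 -2.558
endloop
endfacet
facet normal -0.496 -0.802 -0.334
outer loop
vertex 3.282 -3.294 -2.935
vertex 3.615 -3.657 -2.558
vertex 1.912 -3.2 -1.129
endloop
endfacet
facet normal 0.809 0.152 -0.567
outer loop
vertex 3.615 -3.657 -2.558
vertex 3.628 -2.88 -2.331
vertex 3.955 -3.564 -2.048
endloop
endfacet
facet normal -0.072 -0.972 0.225
outer loop
vertex 3.615 -3.657 -2.558
vertex 3.955 -3.564 -2.048
vertex 1.912 -3.2 -1.129
endloop
endfacet
facet normal 0.810 0.153 -0.567
outer loop
vertex 3.955 -3.564 -2.048
vertex 3.628 -2.88 -2.331
vertex 4.103 -3.071 -1.704
endloop
endfacet
facet normal 0.236 -0.603 0.762
outer loop
vertex 3.955 -3.564 -2.048
vertex 4.103 -3.071 -1.704
vertex 1.912 -3.2 -1.129
endloop
endfacet
facet normal 0.590 0.014 -0.807
outer loop
vertex 2.74 3.072 -2.007
vertex 2.351 2.641 -2.299
vertex 2.241 3.278 -2.368
endloop
endfacet
facet normal 0.033 0.887 0.461
outer loop
vertex 2.74 3.072 -2.007
vertex 2.241 3.278 -2.368
vertex 1.429 2.619 -1.041
endloop
endfacet
facet normal 0.591 0.015 -0.806
outer loop
vertex 2.241 3.278 -2.368
vertex 2.351 2.641 -2.299
vertex 1.852 2.847 -2.661
endloop
endfacet
facet normal -0.709 0.699 -0.087
outer loop
vertex 2.241 3.278 -2.368
vertex 1.852 2.847 -2.661
vertex 1.429 2.619 -1.041
endloop
endfacet
facet normal 0.591 0.015 -0.806
outer loop
vertex 1.852 2.847 -2.661
vertex 2.351 2.641 -2.299
vertex 1.962 2.211 -2.592
endloop
endfacet
facet normal -0.942 -0.193 -0.273
outer loop
vertex 1.852 2.847 -2.661
vertex 1.962 2.211 -2.592
vertex 1.429 2.619 -1.041
endloop
endfacet
facet normal 0.591 0.015 -0.806
outer loop
vertex 1.962 2.211 -2.592
vertex 2.351 2.641 -2.299
vertex 2.461 2.004 -2.23
endloop
endfacet
facet normal -0.435 -0.896 0.086
outer loop
vertex 1.962 2.211 -2.592
vertex 2.461 2.004 -2.23
vertex 1.429 2.619 -1.041
endloop
endfacet
facet normal 0.591 0.015 -0.806
outer loop
vertex 2.461 2.004 -2.23
vertex 2.351 2.641 -2.299
vertex 2.85 2.435 -1.937
endloop
endfacet
facet normal 0.308 -0.709 0.634
outer loop
vertex 2.461 2.004 -2.23
vertex 2.85 2.435 -1.937
vertex 1.429 2.619 -1.041
endloop
endfacet
facet normal 0.591 0.013 -0.807
outer loop
vertex 2.85 2.435 -1.937
vertex 2.351 2.641 -2.299
vertex 2.74 3.072 -2.007
endloop
endfacet
facet normal 0.541 0.184 0.821
outer loop
vertex 2.85 2.435 -1.937
vertex 2.74 3.072 -2.007
vertex 1.429 2.619 -1.041
endloop
endfacet

endsolid
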